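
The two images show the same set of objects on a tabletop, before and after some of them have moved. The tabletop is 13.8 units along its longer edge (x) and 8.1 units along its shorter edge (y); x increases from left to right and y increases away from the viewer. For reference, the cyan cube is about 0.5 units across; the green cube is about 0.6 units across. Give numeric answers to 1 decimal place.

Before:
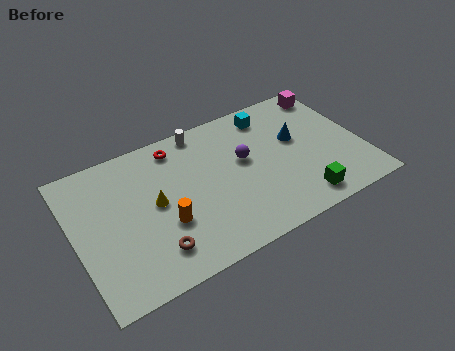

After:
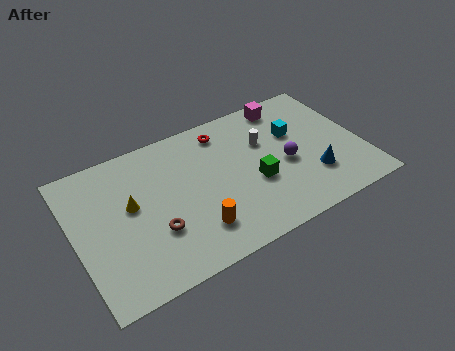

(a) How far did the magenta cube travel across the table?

2.2

The magenta cube was near (12.9, 7.0) before and (10.7, 7.1) after, so it travelled √(2.2² + 0.1²) ≈ 2.2 units.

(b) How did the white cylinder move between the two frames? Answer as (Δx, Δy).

(2.8, -2.0)

The white cylinder started near (6.5, 7.3) and ended near (9.3, 5.3).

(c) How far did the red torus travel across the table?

2.3

The red torus moved from about (5.2, 6.9) to (7.5, 6.8), a distance of √(2.3² + 0.1²) ≈ 2.3.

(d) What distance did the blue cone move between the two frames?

2.5

The blue cone moved from about (10.8, 4.8) to (11.2, 2.3), a distance of √(0.4² + 2.5²) ≈ 2.5.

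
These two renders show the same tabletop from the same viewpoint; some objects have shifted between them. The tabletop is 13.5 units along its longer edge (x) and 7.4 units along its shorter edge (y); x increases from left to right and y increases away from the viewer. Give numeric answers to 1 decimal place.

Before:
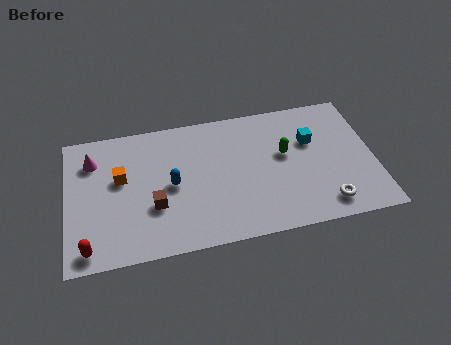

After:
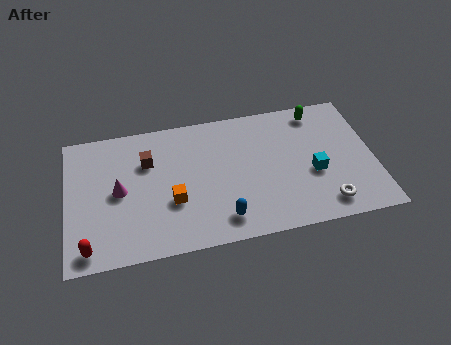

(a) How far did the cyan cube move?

1.8

The cyan cube was near (10.8, 4.8) before and (10.8, 3.0) after, so it travelled √(0.0² + 1.8²) ≈ 1.8 units.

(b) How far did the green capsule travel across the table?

2.6

The green capsule was near (9.6, 4.3) before and (11.2, 6.4) after, so it travelled √(1.6² + 2.1²) ≈ 2.6 units.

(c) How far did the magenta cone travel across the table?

2.2

The magenta cone was near (1.2, 5.6) before and (2.3, 3.7) after, so it travelled √(1.1² + 1.9²) ≈ 2.2 units.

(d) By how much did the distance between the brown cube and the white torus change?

+1.0

Before: roughly 7.5 units apart; after: 8.5. That's 1.0 units further apart.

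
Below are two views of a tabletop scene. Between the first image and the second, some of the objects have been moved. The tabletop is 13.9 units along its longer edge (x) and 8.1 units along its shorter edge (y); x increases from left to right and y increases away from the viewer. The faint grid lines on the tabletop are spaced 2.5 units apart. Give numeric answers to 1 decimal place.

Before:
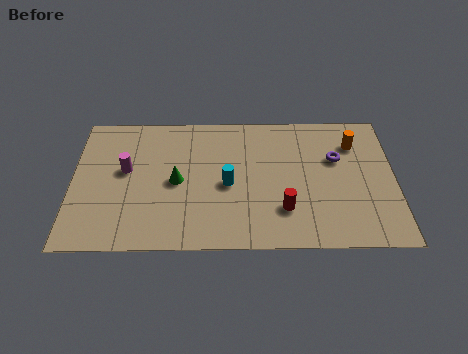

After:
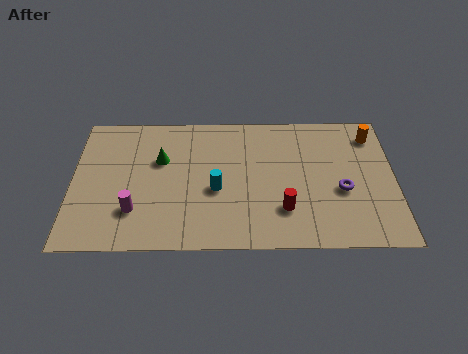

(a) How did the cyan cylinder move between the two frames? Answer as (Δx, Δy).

(-0.5, -0.3)

From the two frames, the cyan cylinder sits at roughly (6.7, 3.7) before and (6.2, 3.4) after.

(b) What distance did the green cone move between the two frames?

1.5

From (4.5, 3.9) to (3.8, 5.2), the green cone covered √(0.7² + 1.3²) ≈ 1.5 units.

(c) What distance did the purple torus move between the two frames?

1.9

The purple torus was near (11.4, 5.2) before and (11.6, 3.3) after, so it travelled √(0.2² + 1.9²) ≈ 1.9 units.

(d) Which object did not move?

the red cylinder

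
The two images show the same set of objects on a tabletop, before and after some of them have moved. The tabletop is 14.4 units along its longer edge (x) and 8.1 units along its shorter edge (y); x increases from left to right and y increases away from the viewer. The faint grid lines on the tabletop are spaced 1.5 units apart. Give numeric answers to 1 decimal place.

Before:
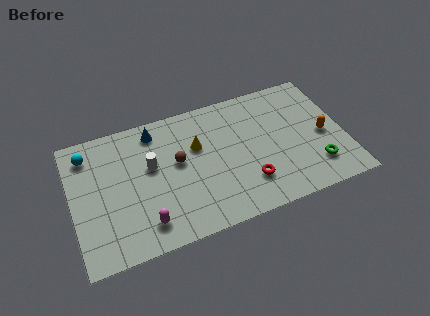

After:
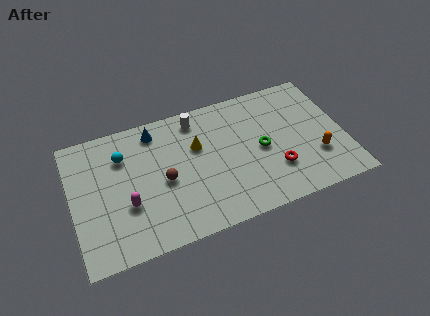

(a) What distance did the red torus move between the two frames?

1.5

The red torus was near (9.1, 2.1) before and (10.6, 2.4) after, so it travelled √(1.5² + 0.3²) ≈ 1.5 units.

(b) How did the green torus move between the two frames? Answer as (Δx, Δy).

(-2.7, 2.0)

The green torus started near (12.7, 1.9) and ended near (10.0, 3.9).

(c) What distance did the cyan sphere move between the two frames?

1.9

From (1.0, 6.6) to (2.8, 5.9), the cyan sphere covered √(1.8² + 0.7²) ≈ 1.9 units.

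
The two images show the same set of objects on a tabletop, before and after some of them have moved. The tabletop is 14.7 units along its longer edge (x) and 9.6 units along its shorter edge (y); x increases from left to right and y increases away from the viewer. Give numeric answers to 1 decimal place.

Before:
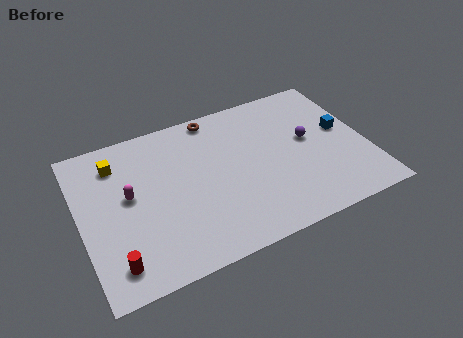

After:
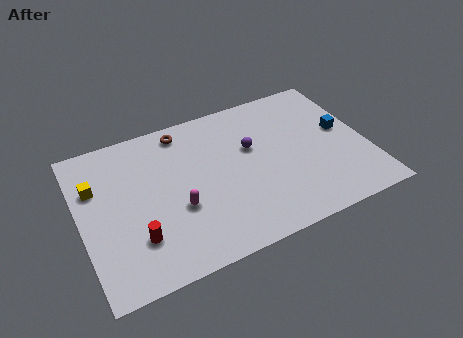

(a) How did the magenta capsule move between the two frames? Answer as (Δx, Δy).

(2.3, -1.7)

The magenta capsule was at about (2.5, 5.3) and moved to about (4.8, 3.6).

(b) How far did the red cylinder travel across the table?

1.6

The red cylinder was near (1.4, 1.6) before and (2.6, 2.6) after, so it travelled √(1.2² + 1.0²) ≈ 1.6 units.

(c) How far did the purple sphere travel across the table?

3.0

The purple sphere moved from about (11.8, 5.3) to (8.9, 5.9), a distance of √(2.9² + 0.6²) ≈ 3.0.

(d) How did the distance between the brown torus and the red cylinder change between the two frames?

-2.7

They were about 9.2 units apart before and 6.5 after — 2.7 units closer together.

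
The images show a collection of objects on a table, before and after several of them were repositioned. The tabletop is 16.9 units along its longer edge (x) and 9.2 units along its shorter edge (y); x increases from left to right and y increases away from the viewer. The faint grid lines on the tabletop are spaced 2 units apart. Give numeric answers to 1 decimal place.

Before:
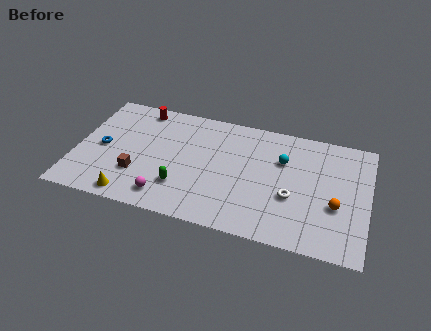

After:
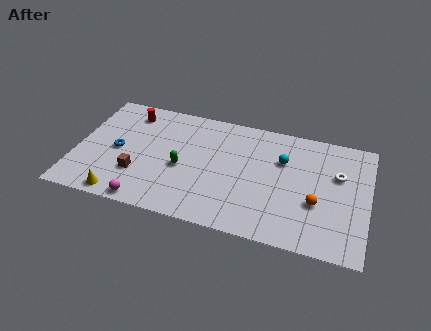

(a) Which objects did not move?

the brown cube and the cyan sphere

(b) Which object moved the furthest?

the white torus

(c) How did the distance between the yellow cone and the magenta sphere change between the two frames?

-0.6

They were about 2.1 units apart before and 1.5 after — 0.6 units closer together.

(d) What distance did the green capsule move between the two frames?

1.5

The green capsule moved from about (6.3, 2.5) to (6.2, 4.0), a distance of √(0.1² + 1.5²) ≈ 1.5.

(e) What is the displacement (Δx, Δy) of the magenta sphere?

(-1.1, -0.7)

From the two frames, the magenta sphere sits at roughly (5.5, 1.5) before and (4.4, 0.8) after.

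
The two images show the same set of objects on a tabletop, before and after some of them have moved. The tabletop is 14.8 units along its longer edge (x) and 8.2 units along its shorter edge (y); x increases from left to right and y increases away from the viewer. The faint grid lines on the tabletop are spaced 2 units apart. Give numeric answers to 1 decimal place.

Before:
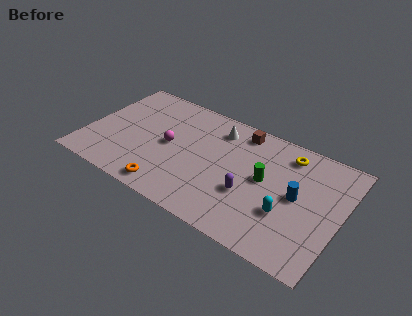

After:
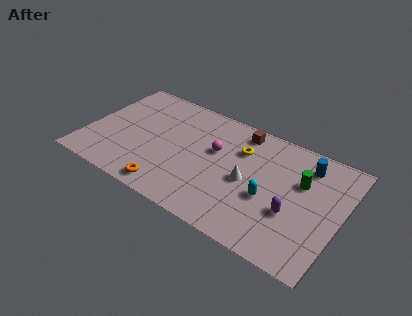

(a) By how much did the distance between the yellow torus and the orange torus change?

-2.5

Before: roughly 8.4 units apart; after: 5.9. That's 2.5 units closer together.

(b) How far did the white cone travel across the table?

3.6

From (7.3, 6.6) to (9.5, 3.8), the white cone covered √(2.2² + 2.8²) ≈ 3.6 units.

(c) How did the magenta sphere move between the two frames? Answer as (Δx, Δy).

(2.6, 0.9)

From the two frames, the magenta sphere sits at roughly (4.8, 4.1) before and (7.4, 5.0) after.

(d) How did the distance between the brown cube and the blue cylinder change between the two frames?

-0.8

Before: roughly 4.7 units apart; after: 3.9. That's 0.8 units closer together.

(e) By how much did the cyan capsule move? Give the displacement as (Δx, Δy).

(-1.1, 0.5)

The cyan capsule was at about (11.9, 2.8) and moved to about (10.8, 3.3).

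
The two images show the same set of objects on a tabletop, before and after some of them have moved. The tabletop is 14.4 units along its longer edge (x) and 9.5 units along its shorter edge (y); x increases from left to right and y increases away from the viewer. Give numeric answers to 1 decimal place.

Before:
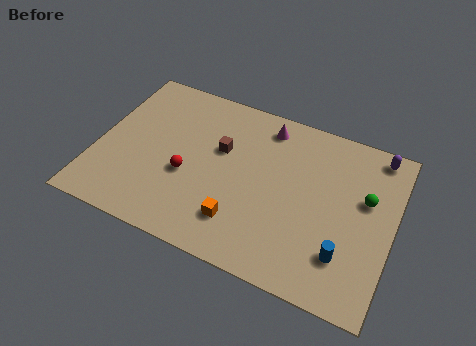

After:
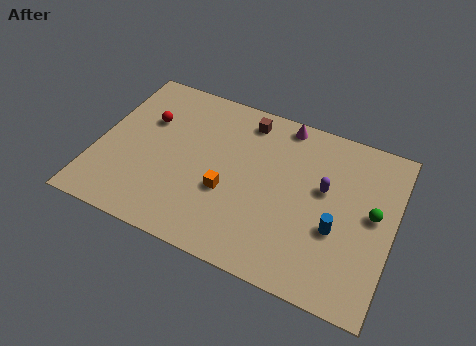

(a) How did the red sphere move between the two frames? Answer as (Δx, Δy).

(-2.3, 2.5)

From the two frames, the red sphere sits at roughly (4.5, 3.8) before and (2.2, 6.3) after.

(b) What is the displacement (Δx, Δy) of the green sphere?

(0.4, -0.7)

From the two frames, the green sphere sits at roughly (13.0, 5.8) before and (13.4, 5.1) after.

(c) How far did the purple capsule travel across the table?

3.7

From (13.3, 8.5) to (11.0, 5.6), the purple capsule covered √(2.3² + 2.9²) ≈ 3.7 units.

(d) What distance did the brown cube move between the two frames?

2.4

From (5.9, 5.9) to (6.9, 8.1), the brown cube covered √(1.0² + 2.2²) ≈ 2.4 units.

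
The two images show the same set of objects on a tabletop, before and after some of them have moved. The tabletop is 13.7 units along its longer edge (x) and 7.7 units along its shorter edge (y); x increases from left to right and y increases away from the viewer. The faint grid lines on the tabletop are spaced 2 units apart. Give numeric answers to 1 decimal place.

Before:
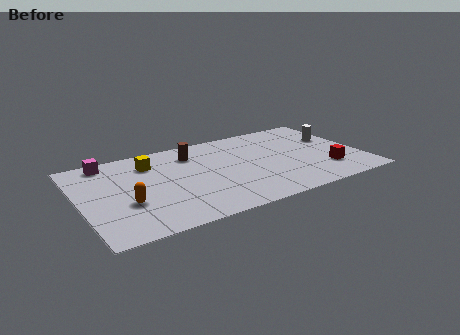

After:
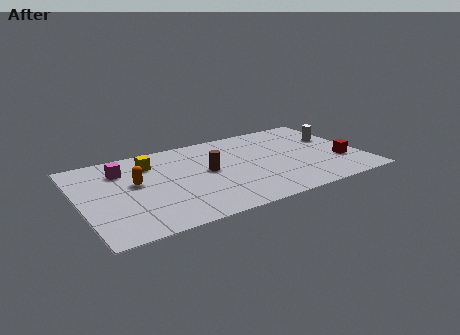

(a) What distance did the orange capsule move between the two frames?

1.7

From (2.1, 2.8) to (2.7, 4.4), the orange capsule covered √(0.6² + 1.6²) ≈ 1.7 units.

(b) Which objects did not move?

the white cylinder and the yellow cube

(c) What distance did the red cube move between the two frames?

0.9

From (11.8, 2.0) to (12.6, 2.5), the red cube covered √(0.8² + 0.5²) ≈ 0.9 units.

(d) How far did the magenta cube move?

1.2

From (1.6, 6.8) to (2.2, 5.8), the magenta cube covered √(0.6² + 1.0²) ≈ 1.2 units.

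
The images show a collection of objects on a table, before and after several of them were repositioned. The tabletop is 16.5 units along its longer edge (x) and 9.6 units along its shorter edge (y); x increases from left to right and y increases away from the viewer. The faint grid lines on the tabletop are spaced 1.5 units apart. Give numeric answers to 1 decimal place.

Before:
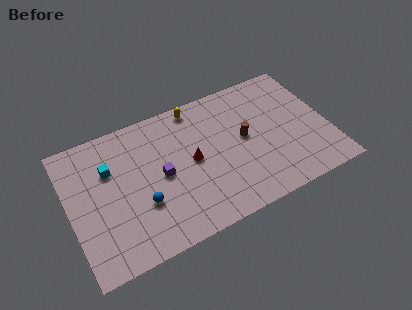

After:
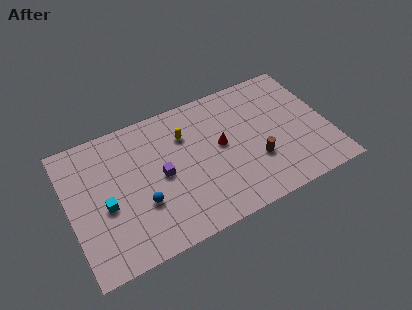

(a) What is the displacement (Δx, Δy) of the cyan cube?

(-0.5, -2.4)

The cyan cube was at about (2.7, 6.5) and moved to about (2.2, 4.1).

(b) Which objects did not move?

the purple cube and the blue sphere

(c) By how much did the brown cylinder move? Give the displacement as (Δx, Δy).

(0.5, -1.9)

The brown cylinder started near (11.2, 5.1) and ended near (11.7, 3.2).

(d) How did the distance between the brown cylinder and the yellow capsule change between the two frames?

+1.1

The distance was about 4.4 in the first image and 5.5 in the second, so they moved 1.1 units further apart.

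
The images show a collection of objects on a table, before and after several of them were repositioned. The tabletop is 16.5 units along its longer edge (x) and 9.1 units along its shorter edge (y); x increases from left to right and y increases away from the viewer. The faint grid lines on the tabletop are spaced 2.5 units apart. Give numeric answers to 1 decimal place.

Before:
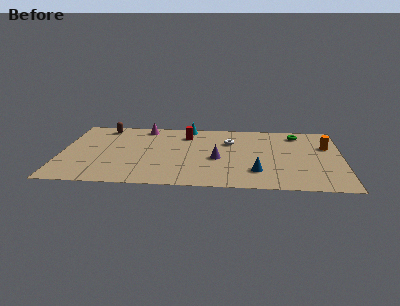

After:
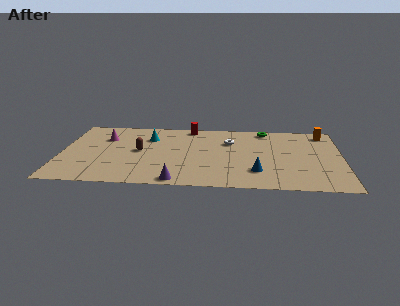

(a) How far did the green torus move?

2.0

The green torus moved from about (13.9, 7.6) to (12.0, 8.1), a distance of √(1.9² + 0.5²) ≈ 2.0.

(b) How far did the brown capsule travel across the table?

3.9

The brown capsule moved from about (2.4, 7.9) to (4.6, 4.7), a distance of √(2.2² + 3.2²) ≈ 3.9.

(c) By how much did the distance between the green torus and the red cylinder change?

-2.1

Before: roughly 6.6 units apart; after: 4.5. That's 2.1 units closer together.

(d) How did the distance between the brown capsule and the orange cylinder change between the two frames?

-2.0

Before: roughly 13.3 units apart; after: 11.3. That's 2.0 units closer together.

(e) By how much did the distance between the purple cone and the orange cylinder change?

+4.4

They were about 6.7 units apart before and 11.1 after — 4.4 units further apart.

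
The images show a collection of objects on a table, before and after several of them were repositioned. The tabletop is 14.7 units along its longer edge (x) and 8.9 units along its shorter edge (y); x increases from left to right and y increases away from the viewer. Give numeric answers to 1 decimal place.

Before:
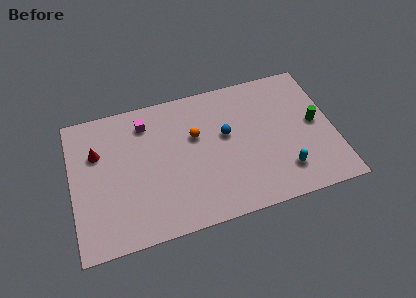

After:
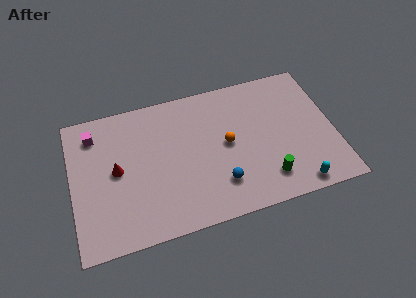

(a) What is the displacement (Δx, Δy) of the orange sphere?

(1.7, -1.0)

From the two frames, the orange sphere sits at roughly (7.0, 5.6) before and (8.7, 4.6) after.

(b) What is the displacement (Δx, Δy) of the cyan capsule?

(0.6, -1.1)

The cyan capsule was at about (11.7, 2.0) and moved to about (12.3, 0.9).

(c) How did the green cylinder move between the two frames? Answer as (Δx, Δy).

(-3.0, -2.8)

From the two frames, the green cylinder sits at roughly (13.7, 4.6) before and (10.7, 1.8) after.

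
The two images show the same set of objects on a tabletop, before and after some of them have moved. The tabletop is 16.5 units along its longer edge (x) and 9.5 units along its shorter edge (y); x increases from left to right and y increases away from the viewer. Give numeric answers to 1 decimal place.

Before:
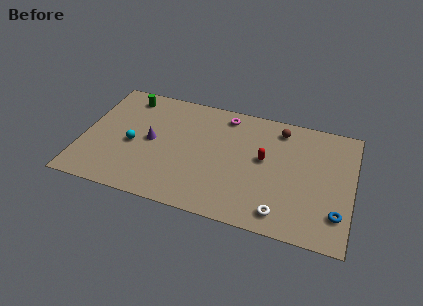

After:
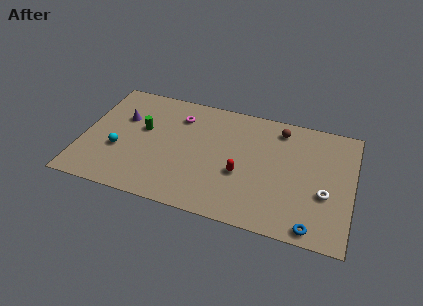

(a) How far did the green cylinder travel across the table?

2.8

The green cylinder moved from about (2.4, 8.1) to (3.6, 5.6), a distance of √(1.2² + 2.5²) ≈ 2.8.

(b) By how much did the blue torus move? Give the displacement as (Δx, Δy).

(-1.4, -1.4)

The blue torus was at about (15.7, 2.3) and moved to about (14.3, 0.9).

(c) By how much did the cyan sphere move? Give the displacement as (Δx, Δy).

(-0.8, -0.7)

The cyan sphere started near (3.1, 4.2) and ended near (2.3, 3.5).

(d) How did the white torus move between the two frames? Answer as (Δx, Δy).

(2.5, 2.2)

The white torus was at about (12.4, 1.4) and moved to about (14.9, 3.6).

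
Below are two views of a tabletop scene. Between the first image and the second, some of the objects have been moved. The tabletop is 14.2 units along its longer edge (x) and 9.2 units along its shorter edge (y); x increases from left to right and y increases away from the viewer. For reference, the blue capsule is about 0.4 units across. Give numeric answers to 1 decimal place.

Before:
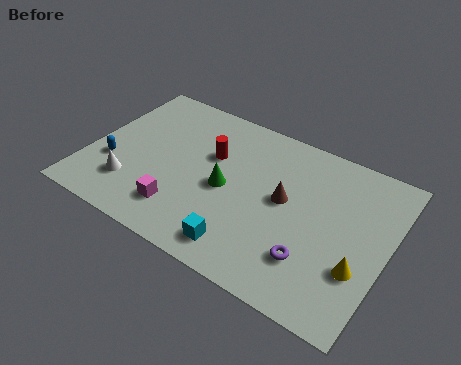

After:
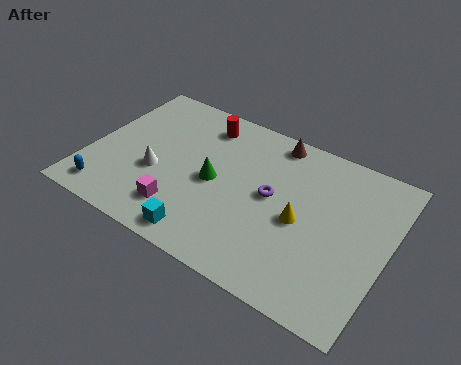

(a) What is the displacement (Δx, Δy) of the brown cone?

(-1.0, 3.2)

The brown cone was at about (9.3, 5.0) and moved to about (8.3, 8.2).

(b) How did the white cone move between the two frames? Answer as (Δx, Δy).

(1.0, 1.3)

The white cone was at about (2.3, 2.3) and moved to about (3.3, 3.6).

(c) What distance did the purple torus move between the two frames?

3.4

The purple torus moved from about (11.0, 2.4) to (8.7, 4.9), a distance of √(2.3² + 2.5²) ≈ 3.4.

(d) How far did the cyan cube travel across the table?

1.8

From (7.9, 1.4) to (6.1, 1.1), the cyan cube covered √(1.8² + 0.3²) ≈ 1.8 units.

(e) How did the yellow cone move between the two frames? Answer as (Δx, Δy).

(-2.9, 1.2)

From the two frames, the yellow cone sits at roughly (13.1, 3.0) before and (10.2, 4.2) after.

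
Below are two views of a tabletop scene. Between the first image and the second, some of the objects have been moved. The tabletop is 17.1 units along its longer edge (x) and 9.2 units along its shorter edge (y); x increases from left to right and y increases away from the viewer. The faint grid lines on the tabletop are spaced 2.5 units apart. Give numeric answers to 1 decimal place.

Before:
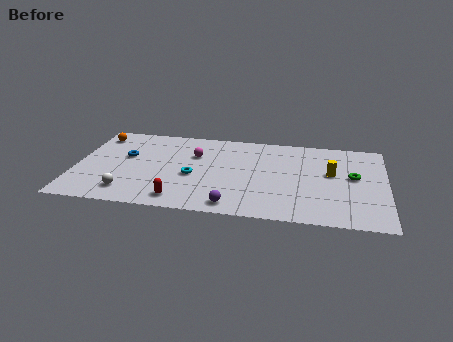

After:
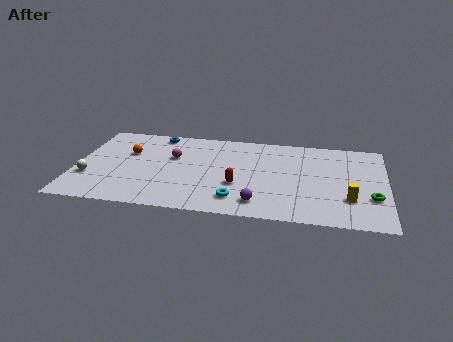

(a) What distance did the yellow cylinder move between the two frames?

2.8

The yellow cylinder was near (14.1, 5.3) before and (15.1, 2.7) after, so it travelled √(1.0² + 2.6²) ≈ 2.8 units.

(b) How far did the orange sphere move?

2.5

The orange sphere moved from about (1.0, 7.6) to (2.8, 5.9), a distance of √(1.8² + 1.7²) ≈ 2.5.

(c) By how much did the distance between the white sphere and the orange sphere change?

-2.7

They were about 6.2 units apart before and 3.5 after — 2.7 units closer together.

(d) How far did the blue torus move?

3.1

From (2.7, 5.5) to (4.3, 8.2), the blue torus covered √(1.6² + 2.7²) ≈ 3.1 units.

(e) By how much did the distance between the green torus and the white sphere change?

+2.7

They were about 12.8 units apart before and 15.5 after — 2.7 units further apart.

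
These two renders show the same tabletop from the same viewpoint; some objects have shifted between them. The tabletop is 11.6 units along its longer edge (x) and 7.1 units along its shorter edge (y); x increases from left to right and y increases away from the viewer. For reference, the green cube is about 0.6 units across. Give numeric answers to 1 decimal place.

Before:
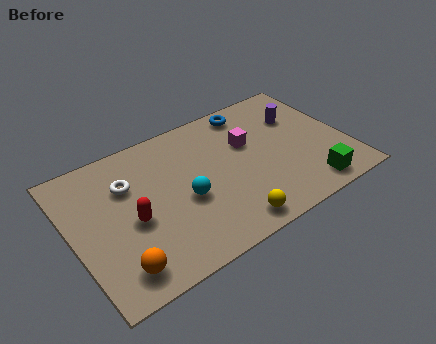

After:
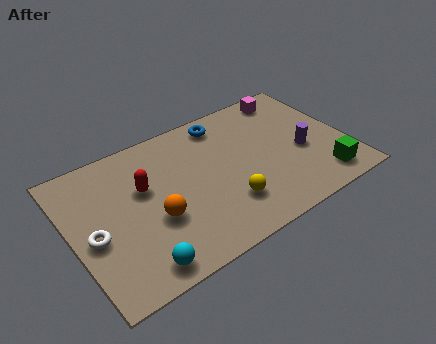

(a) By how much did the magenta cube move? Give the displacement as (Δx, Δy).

(2.2, 1.7)

From the two frames, the magenta cube sits at roughly (7.6, 4.5) before and (9.8, 6.2) after.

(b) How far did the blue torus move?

1.2

The blue torus moved from about (8.0, 6.2) to (6.8, 6.1), a distance of √(1.2² + 0.1²) ≈ 1.2.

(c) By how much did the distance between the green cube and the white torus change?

+1.5

The distance was about 8.1 in the first image and 9.6 in the second, so they moved 1.5 units further apart.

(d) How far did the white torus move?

2.5

The white torus was near (2.5, 4.9) before and (0.8, 3.1) after, so it travelled √(1.7² + 1.8²) ≈ 2.5 units.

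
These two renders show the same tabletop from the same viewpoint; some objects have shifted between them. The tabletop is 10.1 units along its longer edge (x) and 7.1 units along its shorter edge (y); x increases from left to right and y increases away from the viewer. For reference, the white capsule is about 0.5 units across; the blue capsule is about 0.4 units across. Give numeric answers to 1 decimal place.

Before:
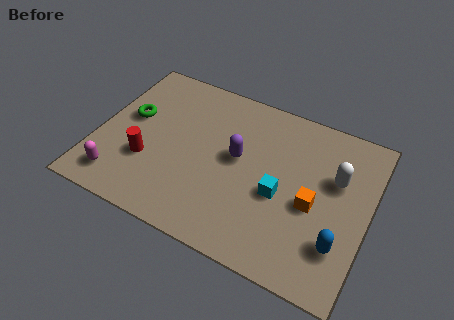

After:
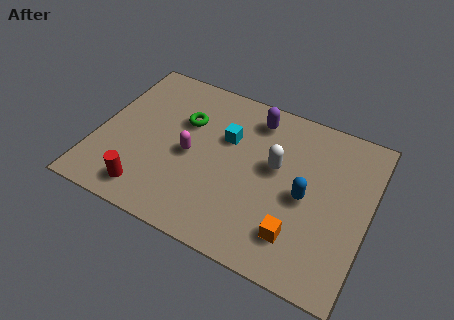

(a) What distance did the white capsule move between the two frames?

2.2

The white capsule was near (8.8, 4.5) before and (6.6, 4.1) after, so it travelled √(2.2² + 0.4²) ≈ 2.2 units.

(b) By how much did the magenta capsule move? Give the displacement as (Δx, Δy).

(2.4, 2.1)

The magenta capsule started near (1.1, 1.2) and ended near (3.5, 3.3).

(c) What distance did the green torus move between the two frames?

2.1

The green torus was near (1.1, 4.1) before and (3.1, 4.7) after, so it travelled √(2.0² + 0.6²) ≈ 2.1 units.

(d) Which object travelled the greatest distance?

the magenta capsule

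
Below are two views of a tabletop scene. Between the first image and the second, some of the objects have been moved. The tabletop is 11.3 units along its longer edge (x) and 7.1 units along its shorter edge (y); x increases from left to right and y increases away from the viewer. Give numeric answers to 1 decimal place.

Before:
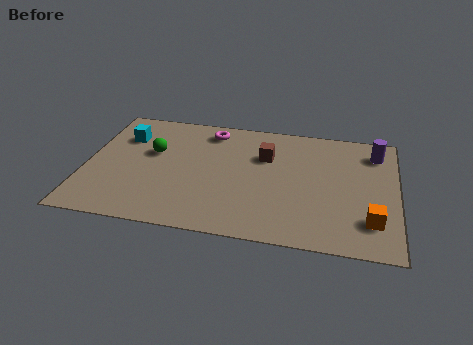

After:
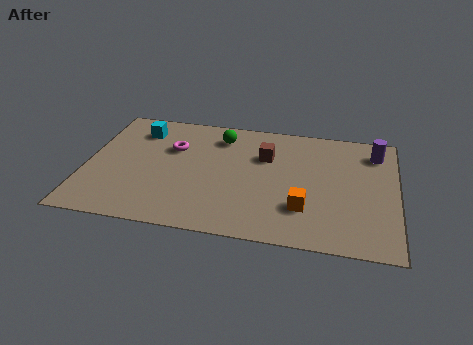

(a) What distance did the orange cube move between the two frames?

2.4

From (10.4, 1.7) to (8.0, 2.0), the orange cube covered √(2.4² + 0.3²) ≈ 2.4 units.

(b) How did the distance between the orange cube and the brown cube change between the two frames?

-1.8

The distance was about 5.0 in the first image and 3.2 in the second, so they moved 1.8 units closer together.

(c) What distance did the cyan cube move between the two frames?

0.7

From (1.3, 5.1) to (1.8, 5.6), the cyan cube covered √(0.5² + 0.5²) ≈ 0.7 units.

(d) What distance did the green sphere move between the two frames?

2.8

The green sphere moved from about (2.4, 4.3) to (4.8, 5.7), a distance of √(2.4² + 1.4²) ≈ 2.8.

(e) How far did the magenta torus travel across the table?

1.8

The magenta torus moved from about (4.4, 6.0) to (3.1, 4.7), a distance of √(1.3² + 1.3²) ≈ 1.8.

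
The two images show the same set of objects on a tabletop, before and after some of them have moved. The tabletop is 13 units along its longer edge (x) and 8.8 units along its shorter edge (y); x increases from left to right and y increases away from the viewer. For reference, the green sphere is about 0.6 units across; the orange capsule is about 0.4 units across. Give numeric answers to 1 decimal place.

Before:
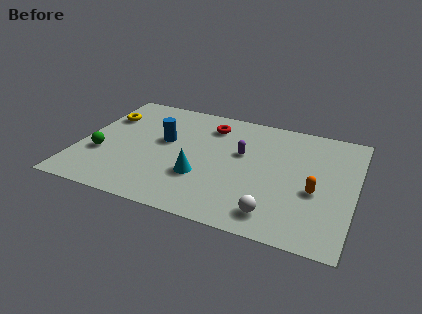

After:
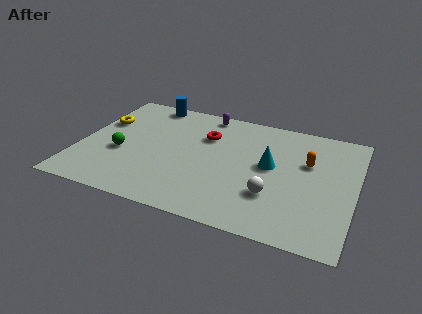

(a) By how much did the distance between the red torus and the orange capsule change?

-1.4

Before: roughly 6.3 units apart; after: 4.9. That's 1.4 units closer together.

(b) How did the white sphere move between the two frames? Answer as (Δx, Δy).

(-0.2, 1.3)

From the two frames, the white sphere sits at roughly (9.5, 1.4) before and (9.3, 2.7) after.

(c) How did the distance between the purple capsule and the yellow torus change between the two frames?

-1.5

The distance was about 6.8 in the first image and 5.3 in the second, so they moved 1.5 units closer together.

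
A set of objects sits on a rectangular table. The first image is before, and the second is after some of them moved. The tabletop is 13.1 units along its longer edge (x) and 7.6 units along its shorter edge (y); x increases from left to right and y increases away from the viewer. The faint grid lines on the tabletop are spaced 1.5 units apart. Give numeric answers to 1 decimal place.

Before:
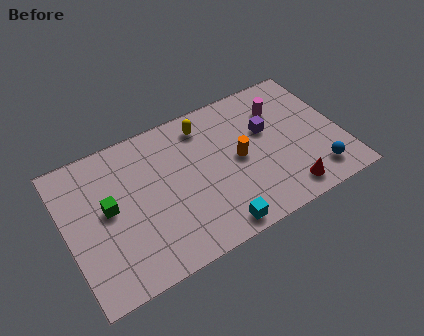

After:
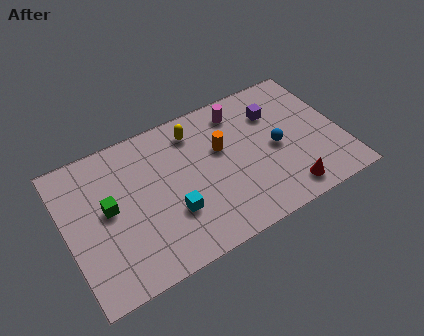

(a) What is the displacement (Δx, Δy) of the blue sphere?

(-1.6, 2.2)

The blue sphere started near (11.6, 1.4) and ended near (10.0, 3.6).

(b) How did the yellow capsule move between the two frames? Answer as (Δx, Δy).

(-0.5, -0.1)

The yellow capsule started near (6.9, 6.3) and ended near (6.4, 6.2).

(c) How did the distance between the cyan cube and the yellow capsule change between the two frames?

-1.5

The distance was about 5.5 in the first image and 4.0 in the second, so they moved 1.5 units closer together.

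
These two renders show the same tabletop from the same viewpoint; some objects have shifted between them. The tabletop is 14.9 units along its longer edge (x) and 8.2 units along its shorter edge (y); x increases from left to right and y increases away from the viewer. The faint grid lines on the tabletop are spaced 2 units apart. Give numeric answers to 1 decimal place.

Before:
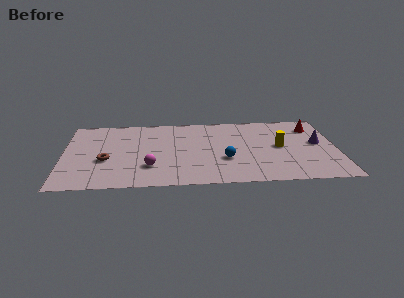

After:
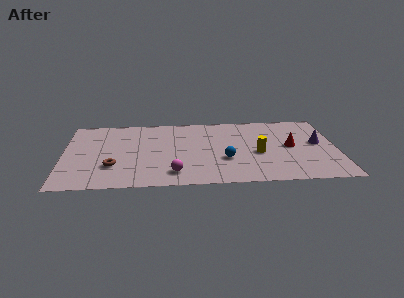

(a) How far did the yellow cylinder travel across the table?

1.4

From (11.8, 4.2) to (10.6, 3.5), the yellow cylinder covered √(1.2² + 0.7²) ≈ 1.4 units.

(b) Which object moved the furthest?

the red cone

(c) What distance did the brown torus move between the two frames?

0.8

The brown torus moved from about (2.3, 3.2) to (2.7, 2.5), a distance of √(0.4² + 0.7²) ≈ 0.8.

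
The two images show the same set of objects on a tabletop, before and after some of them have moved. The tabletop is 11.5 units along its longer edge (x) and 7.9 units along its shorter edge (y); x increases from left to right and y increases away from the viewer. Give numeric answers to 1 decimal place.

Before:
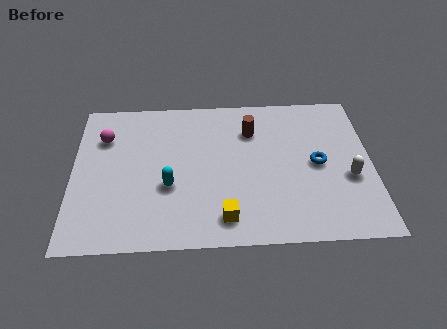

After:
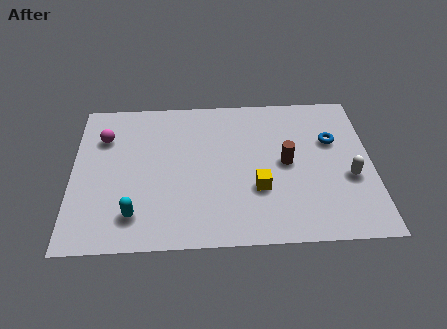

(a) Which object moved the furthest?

the brown cylinder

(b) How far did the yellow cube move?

1.9

The yellow cube moved from about (5.8, 1.3) to (7.1, 2.7), a distance of √(1.3² + 1.4²) ≈ 1.9.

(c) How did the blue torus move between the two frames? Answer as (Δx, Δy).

(0.6, 1.2)

From the two frames, the blue torus sits at roughly (9.4, 3.9) before and (10.0, 5.1) after.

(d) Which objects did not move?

the magenta sphere and the white capsule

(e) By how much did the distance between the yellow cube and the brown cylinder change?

-2.9

They were about 4.6 units apart before and 1.7 after — 2.9 units closer together.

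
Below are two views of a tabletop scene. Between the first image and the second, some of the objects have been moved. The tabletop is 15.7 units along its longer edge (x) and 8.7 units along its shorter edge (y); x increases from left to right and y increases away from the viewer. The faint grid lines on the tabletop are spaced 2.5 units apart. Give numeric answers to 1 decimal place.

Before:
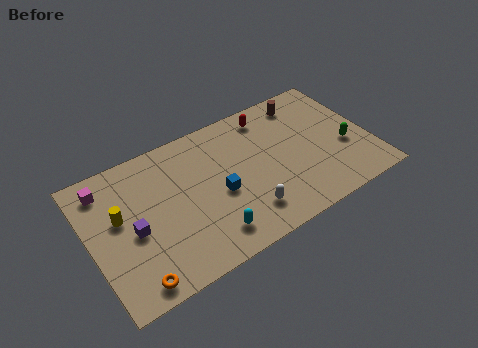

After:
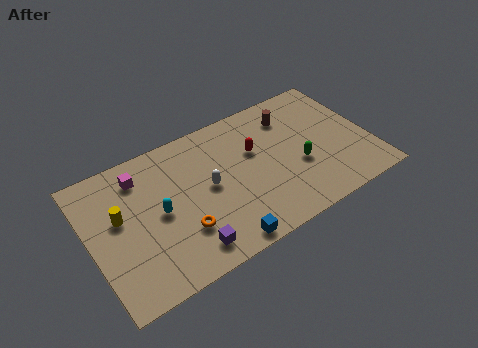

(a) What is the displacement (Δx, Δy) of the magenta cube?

(1.9, -0.2)

The magenta cube started near (1.2, 7.2) and ended near (3.1, 7.0).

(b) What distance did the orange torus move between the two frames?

3.3

The orange torus was near (1.9, 1.0) before and (4.8, 2.6) after, so it travelled √(2.9² + 1.6²) ≈ 3.3 units.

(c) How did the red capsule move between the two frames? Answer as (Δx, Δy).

(-1.1, -1.9)

The red capsule started near (10.5, 7.4) and ended near (9.4, 5.5).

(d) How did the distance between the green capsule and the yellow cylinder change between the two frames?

-2.7

They were about 12.7 units apart before and 10.0 after — 2.7 units closer together.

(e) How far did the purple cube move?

3.6

From (2.3, 3.9) to (4.9, 1.4), the purple cube covered √(2.6² + 2.5²) ≈ 3.6 units.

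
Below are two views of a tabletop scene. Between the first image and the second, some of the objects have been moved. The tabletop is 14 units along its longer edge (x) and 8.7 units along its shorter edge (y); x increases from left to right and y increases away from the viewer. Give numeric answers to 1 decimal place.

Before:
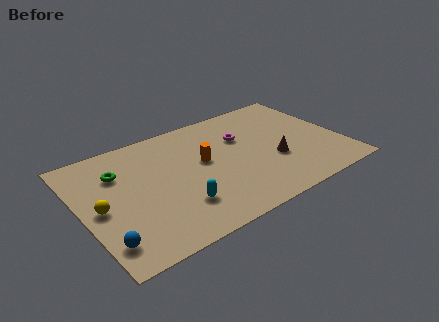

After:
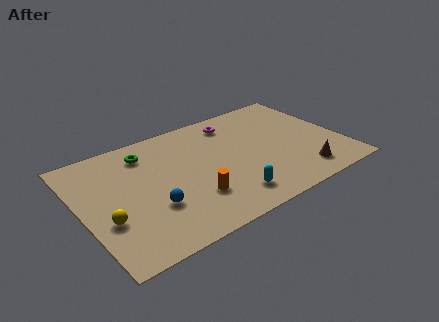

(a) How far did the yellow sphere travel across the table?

1.0

The yellow sphere was near (0.9, 4.1) before and (1.1, 3.1) after, so it travelled √(0.2² + 1.0²) ≈ 1.0 units.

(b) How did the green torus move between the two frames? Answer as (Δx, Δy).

(1.6, 0.8)

The green torus started near (2.2, 6.2) and ended near (3.8, 7.0).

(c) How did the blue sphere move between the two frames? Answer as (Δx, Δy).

(2.7, 1.2)

The blue sphere was at about (0.8, 1.7) and moved to about (3.5, 2.9).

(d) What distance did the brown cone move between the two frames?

2.1

The brown cone was near (10.2, 3.2) before and (11.4, 1.5) after, so it travelled √(1.2² + 1.7²) ≈ 2.1 units.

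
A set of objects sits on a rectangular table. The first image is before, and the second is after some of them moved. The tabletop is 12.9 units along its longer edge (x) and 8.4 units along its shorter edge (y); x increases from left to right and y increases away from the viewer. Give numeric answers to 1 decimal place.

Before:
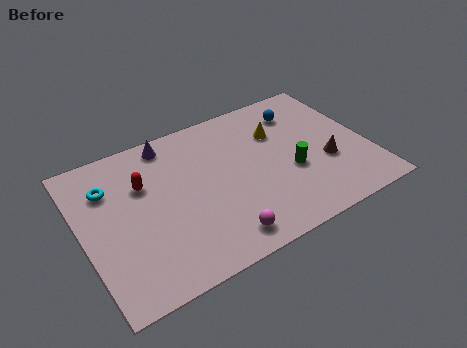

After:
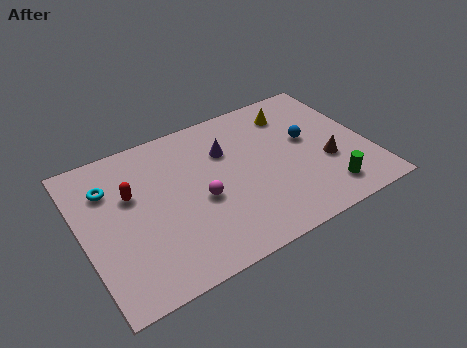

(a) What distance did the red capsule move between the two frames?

0.7

From (2.9, 5.6) to (2.3, 5.3), the red capsule covered √(0.6² + 0.3²) ≈ 0.7 units.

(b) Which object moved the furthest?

the purple cone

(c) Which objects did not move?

the brown cone and the cyan torus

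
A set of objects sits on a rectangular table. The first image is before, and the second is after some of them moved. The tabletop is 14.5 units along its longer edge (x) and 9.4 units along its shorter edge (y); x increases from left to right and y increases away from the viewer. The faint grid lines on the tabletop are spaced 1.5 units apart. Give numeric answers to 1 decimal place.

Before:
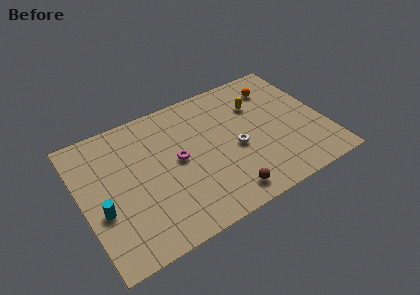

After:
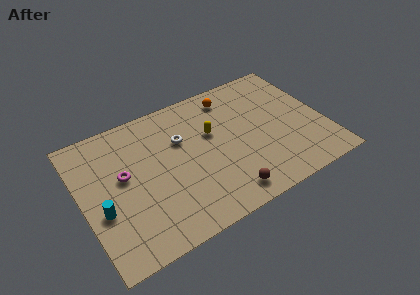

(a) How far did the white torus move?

3.7

From (9.1, 4.1) to (6.1, 6.2), the white torus covered √(3.0² + 2.1²) ≈ 3.7 units.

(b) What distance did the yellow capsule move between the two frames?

3.0

The yellow capsule moved from about (10.8, 6.6) to (7.9, 5.8), a distance of √(2.9² + 0.8²) ≈ 3.0.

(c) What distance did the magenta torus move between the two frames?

3.2

The magenta torus was near (5.7, 4.9) before and (2.5, 5.3) after, so it travelled √(3.2² + 0.4²) ≈ 3.2 units.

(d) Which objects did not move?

the brown sphere and the cyan cylinder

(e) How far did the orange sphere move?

2.7

The orange sphere moved from about (12.1, 7.4) to (9.4, 7.9), a distance of √(2.7² + 0.5²) ≈ 2.7.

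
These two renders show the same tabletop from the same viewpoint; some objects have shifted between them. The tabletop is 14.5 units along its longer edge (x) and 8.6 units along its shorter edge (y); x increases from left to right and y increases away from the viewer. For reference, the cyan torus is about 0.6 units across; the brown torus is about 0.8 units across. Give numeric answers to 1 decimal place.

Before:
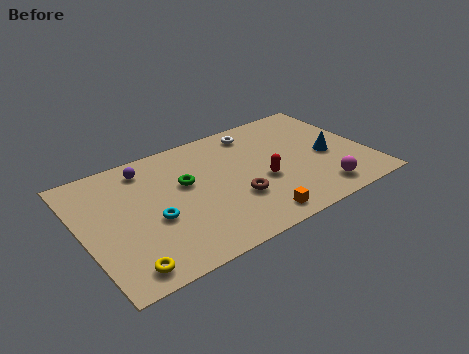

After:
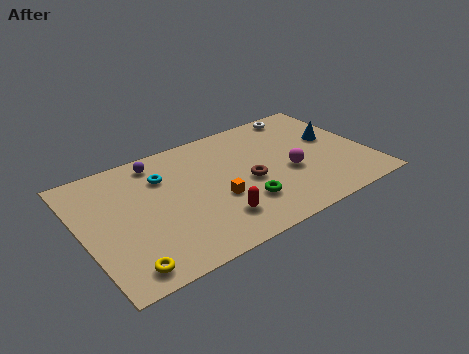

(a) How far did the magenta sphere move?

2.4

The magenta sphere was near (11.6, 1.4) before and (10.4, 3.5) after, so it travelled √(1.2² + 2.1²) ≈ 2.4 units.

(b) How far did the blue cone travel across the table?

1.3

The blue cone moved from about (12.5, 3.8) to (13.0, 5.0), a distance of √(0.5² + 1.2²) ≈ 1.3.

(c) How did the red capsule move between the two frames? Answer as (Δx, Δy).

(-2.7, -1.5)

From the two frames, the red capsule sits at roughly (9.0, 3.5) before and (6.3, 2.0) after.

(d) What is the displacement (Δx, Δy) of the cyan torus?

(0.9, 2.7)

The cyan torus was at about (3.4, 3.5) and moved to about (4.3, 6.2).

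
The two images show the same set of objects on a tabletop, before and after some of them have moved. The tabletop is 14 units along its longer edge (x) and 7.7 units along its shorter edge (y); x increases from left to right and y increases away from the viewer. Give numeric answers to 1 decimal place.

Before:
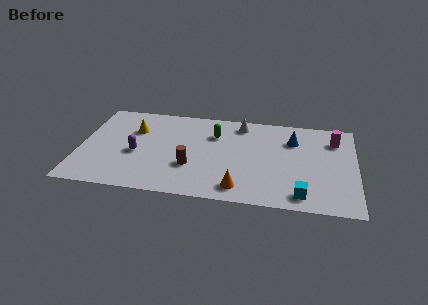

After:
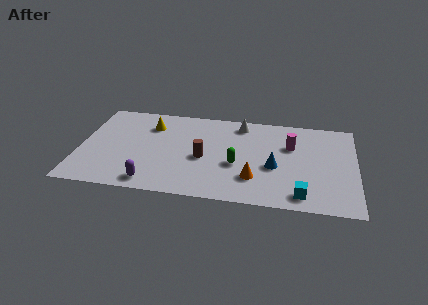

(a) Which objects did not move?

the cyan cube and the white cone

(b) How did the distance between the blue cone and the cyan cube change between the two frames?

-2.0

The distance was about 4.5 in the first image and 2.5 in the second, so they moved 2.0 units closer together.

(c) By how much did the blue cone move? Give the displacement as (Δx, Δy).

(-0.9, -2.4)

The blue cone was at about (10.8, 5.6) and moved to about (9.9, 3.2).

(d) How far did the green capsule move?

2.7

From (6.8, 5.5) to (8.0, 3.1), the green capsule covered √(1.2² + 2.4²) ≈ 2.7 units.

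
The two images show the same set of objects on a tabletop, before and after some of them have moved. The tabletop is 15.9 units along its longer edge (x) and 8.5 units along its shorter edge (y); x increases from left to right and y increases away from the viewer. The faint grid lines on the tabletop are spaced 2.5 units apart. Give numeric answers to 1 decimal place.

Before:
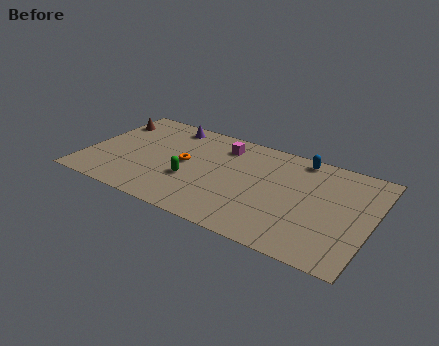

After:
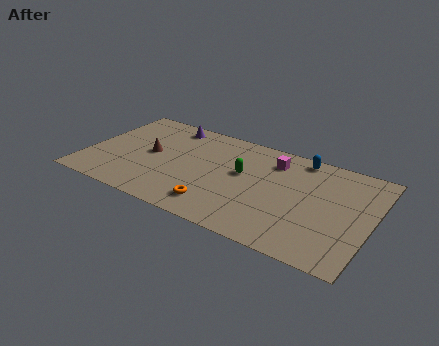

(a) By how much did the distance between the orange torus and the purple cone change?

+3.5

The distance was about 3.3 in the first image and 6.8 in the second, so they moved 3.5 units further apart.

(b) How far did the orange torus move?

3.6

The orange torus was near (5.5, 4.4) before and (7.7, 1.6) after, so it travelled √(2.2² + 2.8²) ≈ 3.6 units.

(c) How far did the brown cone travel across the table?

3.4

From (0.8, 6.5) to (3.5, 4.4), the brown cone covered √(2.7² + 2.1²) ≈ 3.4 units.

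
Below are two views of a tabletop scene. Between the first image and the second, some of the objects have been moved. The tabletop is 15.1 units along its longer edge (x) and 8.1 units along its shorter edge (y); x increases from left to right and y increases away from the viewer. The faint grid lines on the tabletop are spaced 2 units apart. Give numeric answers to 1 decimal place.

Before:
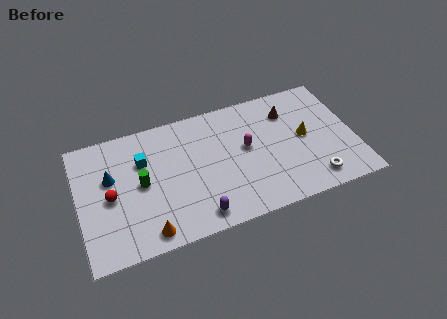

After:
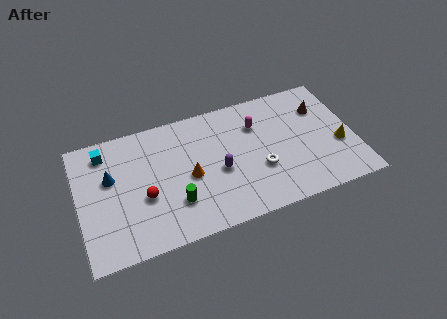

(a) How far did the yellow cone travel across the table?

2.1

The yellow cone moved from about (12.4, 4.2) to (14.2, 3.1), a distance of √(1.8² + 1.1²) ≈ 2.1.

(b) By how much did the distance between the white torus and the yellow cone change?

+1.5

Before: roughly 2.9 units apart; after: 4.4. That's 1.5 units further apart.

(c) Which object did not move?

the blue cone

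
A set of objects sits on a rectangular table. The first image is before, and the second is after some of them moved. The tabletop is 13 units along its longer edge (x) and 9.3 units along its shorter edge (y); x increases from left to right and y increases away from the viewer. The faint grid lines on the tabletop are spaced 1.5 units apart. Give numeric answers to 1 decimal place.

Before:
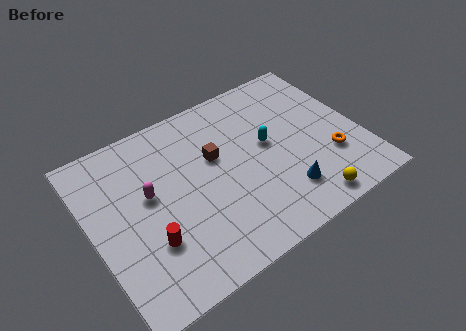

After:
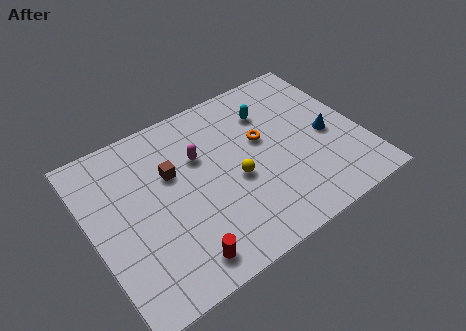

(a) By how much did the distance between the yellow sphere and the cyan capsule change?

-0.6

The distance was about 4.2 in the first image and 3.6 in the second, so they moved 0.6 units closer together.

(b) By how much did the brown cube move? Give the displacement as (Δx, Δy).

(-2.1, 0.2)

The brown cube was at about (6.1, 5.7) and moved to about (4.0, 5.9).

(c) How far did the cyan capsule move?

1.8

From (8.6, 5.1) to (9.0, 6.9), the cyan capsule covered √(0.4² + 1.8²) ≈ 1.8 units.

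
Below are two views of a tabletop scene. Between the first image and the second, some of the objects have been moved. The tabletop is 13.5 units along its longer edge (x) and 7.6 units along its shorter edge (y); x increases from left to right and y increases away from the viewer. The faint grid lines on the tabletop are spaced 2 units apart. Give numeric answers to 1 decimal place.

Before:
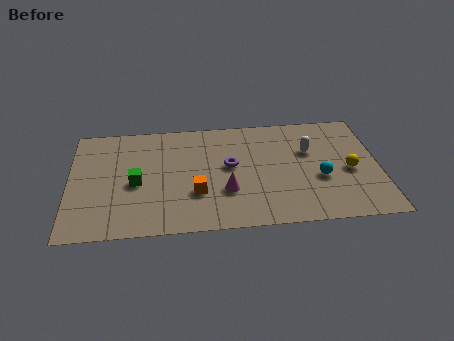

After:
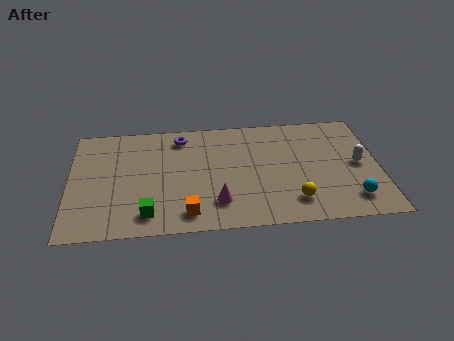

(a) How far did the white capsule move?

2.4

From (10.5, 4.9) to (12.6, 3.8), the white capsule covered √(2.1² + 1.1²) ≈ 2.4 units.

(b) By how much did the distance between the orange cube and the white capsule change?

+2.4

They were about 5.5 units apart before and 7.9 after — 2.4 units further apart.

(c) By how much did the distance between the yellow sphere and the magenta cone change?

-2.2

They were about 5.5 units apart before and 3.3 after — 2.2 units closer together.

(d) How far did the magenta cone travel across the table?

0.8

The magenta cone moved from about (6.8, 2.5) to (6.4, 1.8), a distance of √(0.4² + 0.7²) ≈ 0.8.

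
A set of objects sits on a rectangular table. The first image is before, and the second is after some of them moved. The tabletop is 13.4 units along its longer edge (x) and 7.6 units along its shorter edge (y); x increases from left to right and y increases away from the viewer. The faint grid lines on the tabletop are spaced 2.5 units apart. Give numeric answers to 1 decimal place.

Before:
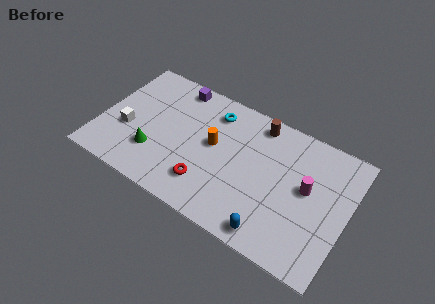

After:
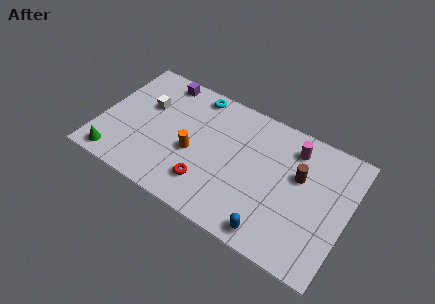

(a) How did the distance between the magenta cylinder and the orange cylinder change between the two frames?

+0.8

They were about 5.1 units apart before and 5.9 after — 0.8 units further apart.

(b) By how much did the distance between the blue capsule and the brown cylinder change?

-2.0

The distance was about 5.9 in the first image and 3.9 in the second, so they moved 2.0 units closer together.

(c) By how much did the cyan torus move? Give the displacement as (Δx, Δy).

(-1.1, 0.6)

From the two frames, the cyan torus sits at roughly (5.8, 6.1) before and (4.7, 6.7) after.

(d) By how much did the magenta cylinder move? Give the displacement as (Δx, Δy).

(-1.0, 1.9)

The magenta cylinder started near (11.2, 4.2) and ended near (10.2, 6.1).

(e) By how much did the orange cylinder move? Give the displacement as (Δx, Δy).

(-1.0, -1.0)

From the two frames, the orange cylinder sits at roughly (6.1, 4.2) before and (5.1, 3.2) after.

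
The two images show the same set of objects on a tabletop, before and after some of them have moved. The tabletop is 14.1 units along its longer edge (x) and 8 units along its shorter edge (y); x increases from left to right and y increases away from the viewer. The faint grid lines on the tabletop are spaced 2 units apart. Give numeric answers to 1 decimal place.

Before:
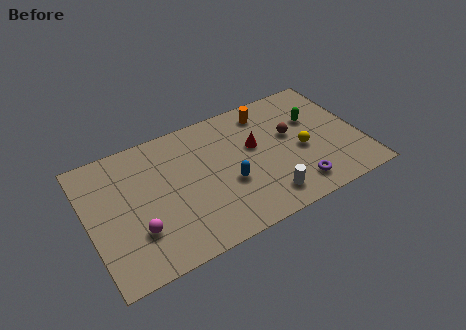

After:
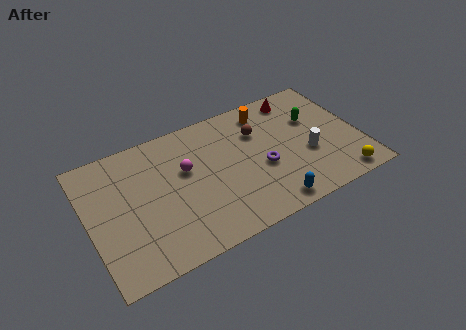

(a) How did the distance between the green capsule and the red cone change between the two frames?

-1.4

The distance was about 3.2 in the first image and 1.8 in the second, so they moved 1.4 units closer together.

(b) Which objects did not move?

the green capsule and the orange cylinder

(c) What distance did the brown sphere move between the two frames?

1.8

From (10.6, 4.7) to (9.0, 5.6), the brown sphere covered √(1.6² + 0.9²) ≈ 1.8 units.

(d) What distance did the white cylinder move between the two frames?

3.0

From (8.8, 1.4) to (11.3, 3.1), the white cylinder covered √(2.5² + 1.7²) ≈ 3.0 units.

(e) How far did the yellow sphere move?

3.1

The yellow sphere moved from about (11.0, 3.5) to (12.7, 0.9), a distance of √(1.7² + 2.6²) ≈ 3.1.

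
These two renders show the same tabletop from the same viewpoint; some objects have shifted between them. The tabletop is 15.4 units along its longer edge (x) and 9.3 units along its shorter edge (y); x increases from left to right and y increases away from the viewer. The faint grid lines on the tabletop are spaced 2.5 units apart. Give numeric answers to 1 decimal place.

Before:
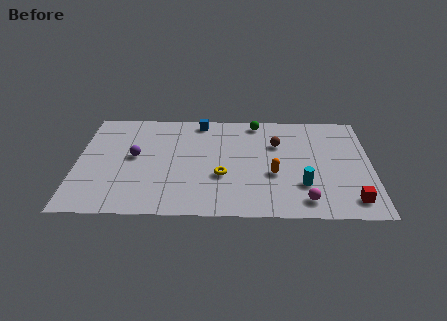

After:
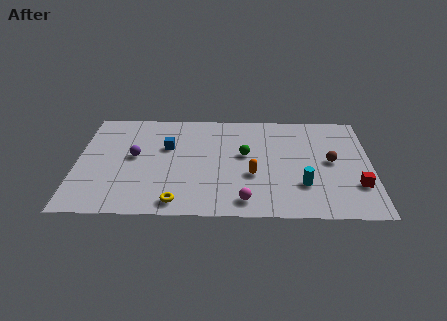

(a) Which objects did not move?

the cyan cylinder and the purple sphere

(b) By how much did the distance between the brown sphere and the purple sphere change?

+2.7

The distance was about 7.6 in the first image and 10.3 in the second, so they moved 2.7 units further apart.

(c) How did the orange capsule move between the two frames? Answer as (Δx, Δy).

(-1.1, -0.1)

The orange capsule started near (10.3, 3.6) and ended near (9.2, 3.5).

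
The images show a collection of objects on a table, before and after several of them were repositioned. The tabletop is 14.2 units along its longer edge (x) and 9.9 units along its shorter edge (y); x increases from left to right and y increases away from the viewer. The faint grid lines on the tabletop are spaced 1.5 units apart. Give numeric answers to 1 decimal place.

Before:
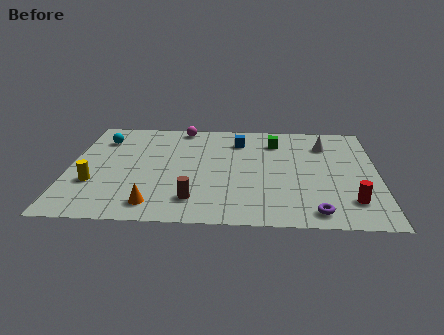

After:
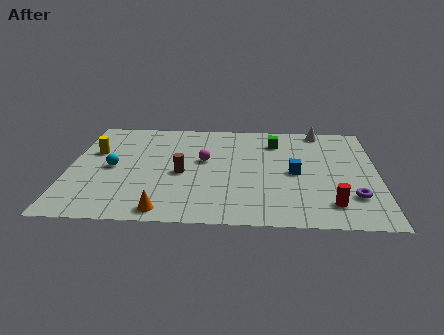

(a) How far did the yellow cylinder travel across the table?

3.0

From (1.2, 3.3) to (1.1, 6.3), the yellow cylinder covered √(0.1² + 3.0²) ≈ 3.0 units.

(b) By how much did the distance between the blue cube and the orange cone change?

-0.3

The distance was about 7.3 in the first image and 7.0 in the second, so they moved 0.3 units closer together.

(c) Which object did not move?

the green cube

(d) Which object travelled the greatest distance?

the blue cube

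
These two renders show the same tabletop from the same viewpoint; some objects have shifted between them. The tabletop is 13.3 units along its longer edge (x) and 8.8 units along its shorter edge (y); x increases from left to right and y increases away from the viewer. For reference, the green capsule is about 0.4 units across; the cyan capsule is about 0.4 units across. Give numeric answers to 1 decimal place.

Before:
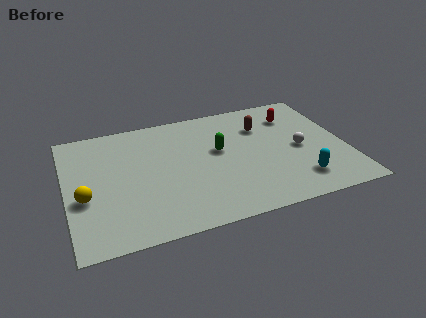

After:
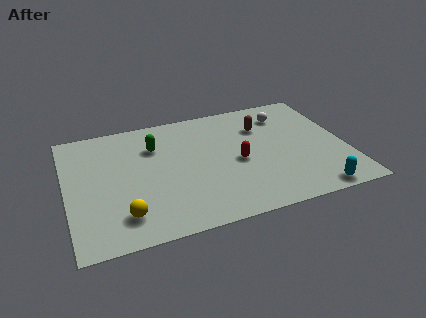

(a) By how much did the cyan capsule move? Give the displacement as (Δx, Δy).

(0.6, -1.0)

The cyan capsule started near (10.8, 1.8) and ended near (11.4, 0.8).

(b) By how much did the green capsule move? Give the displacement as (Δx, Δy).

(-3.0, 1.2)

The green capsule was at about (7.3, 5.1) and moved to about (4.3, 6.3).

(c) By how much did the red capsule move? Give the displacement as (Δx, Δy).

(-3.0, -2.7)

The red capsule started near (11.1, 6.7) and ended near (8.1, 4.0).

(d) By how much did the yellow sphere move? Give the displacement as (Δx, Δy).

(1.7, -1.7)

From the two frames, the yellow sphere sits at roughly (0.8, 3.5) before and (2.5, 1.8) after.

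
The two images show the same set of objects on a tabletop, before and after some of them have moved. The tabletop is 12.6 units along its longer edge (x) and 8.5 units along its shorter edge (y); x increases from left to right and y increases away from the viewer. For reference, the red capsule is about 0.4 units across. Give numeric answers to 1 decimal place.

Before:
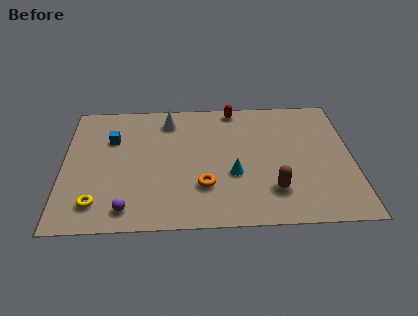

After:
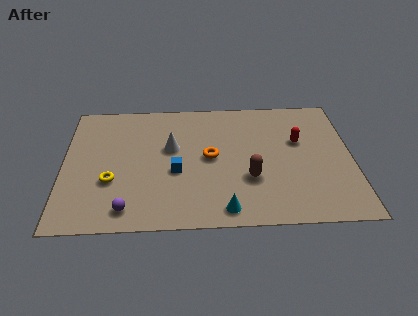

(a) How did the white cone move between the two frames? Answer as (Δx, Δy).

(0.1, -1.9)

The white cone was at about (4.6, 7.0) and moved to about (4.7, 5.1).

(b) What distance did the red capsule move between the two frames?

3.7

From (7.5, 7.7) to (10.3, 5.3), the red capsule covered √(2.8² + 2.4²) ≈ 3.7 units.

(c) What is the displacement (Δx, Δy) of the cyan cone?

(-0.4, -2.2)

The cyan cone was at about (7.4, 3.2) and moved to about (7.0, 1.0).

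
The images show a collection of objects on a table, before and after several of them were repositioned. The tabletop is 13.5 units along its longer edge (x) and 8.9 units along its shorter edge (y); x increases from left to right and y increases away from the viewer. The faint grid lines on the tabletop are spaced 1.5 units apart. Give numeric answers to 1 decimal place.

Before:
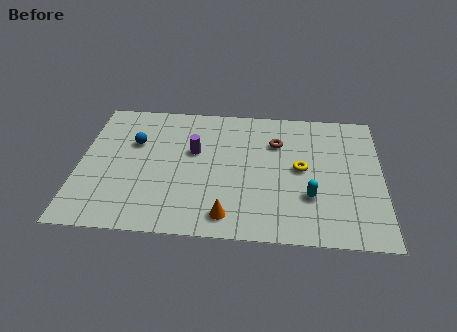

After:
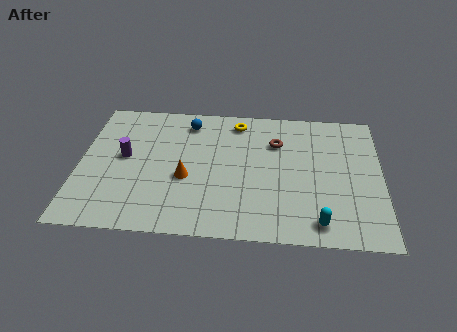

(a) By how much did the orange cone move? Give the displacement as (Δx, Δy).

(-1.9, 2.3)

The orange cone was at about (6.7, 1.3) and moved to about (4.8, 3.6).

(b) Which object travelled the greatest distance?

the yellow torus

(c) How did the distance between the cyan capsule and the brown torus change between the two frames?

+1.6

They were about 3.8 units apart before and 5.4 after — 1.6 units further apart.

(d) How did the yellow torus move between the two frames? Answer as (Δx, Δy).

(-2.9, 3.0)

The yellow torus started near (9.9, 4.6) and ended near (7.0, 7.6).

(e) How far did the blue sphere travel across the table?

2.9

The blue sphere moved from about (2.4, 5.8) to (4.8, 7.4), a distance of √(2.4² + 1.6²) ≈ 2.9.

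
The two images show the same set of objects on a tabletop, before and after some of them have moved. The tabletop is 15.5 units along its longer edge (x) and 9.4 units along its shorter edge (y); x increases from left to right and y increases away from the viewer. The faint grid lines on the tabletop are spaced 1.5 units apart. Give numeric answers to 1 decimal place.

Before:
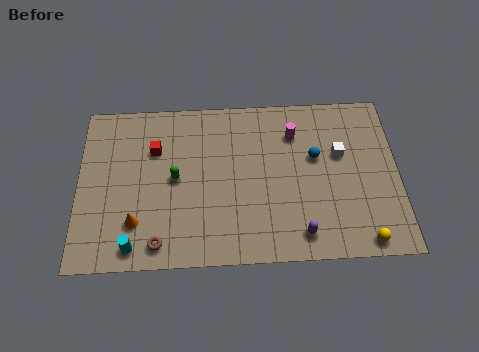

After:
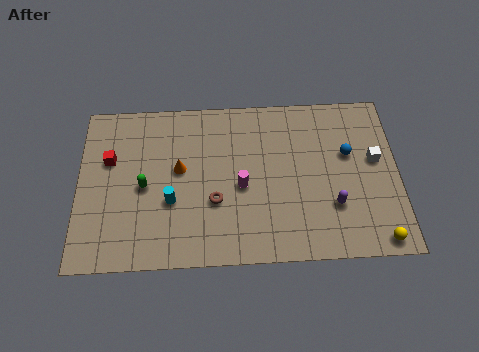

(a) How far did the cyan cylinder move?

3.0

The cyan cylinder was near (2.7, 1.1) before and (4.5, 3.5) after, so it travelled √(1.8² + 2.4²) ≈ 3.0 units.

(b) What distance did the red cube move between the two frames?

2.3

From (3.7, 6.5) to (1.5, 6.0), the red cube covered √(2.2² + 0.5²) ≈ 2.3 units.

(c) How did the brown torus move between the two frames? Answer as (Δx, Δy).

(2.7, 2.2)

From the two frames, the brown torus sits at roughly (3.9, 1.2) before and (6.6, 3.4) after.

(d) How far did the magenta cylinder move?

3.9

From (10.5, 7.1) to (7.9, 4.2), the magenta cylinder covered √(2.6² + 2.9²) ≈ 3.9 units.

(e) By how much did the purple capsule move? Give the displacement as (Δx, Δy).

(1.6, 1.5)

The purple capsule started near (10.7, 1.4) and ended near (12.3, 2.9).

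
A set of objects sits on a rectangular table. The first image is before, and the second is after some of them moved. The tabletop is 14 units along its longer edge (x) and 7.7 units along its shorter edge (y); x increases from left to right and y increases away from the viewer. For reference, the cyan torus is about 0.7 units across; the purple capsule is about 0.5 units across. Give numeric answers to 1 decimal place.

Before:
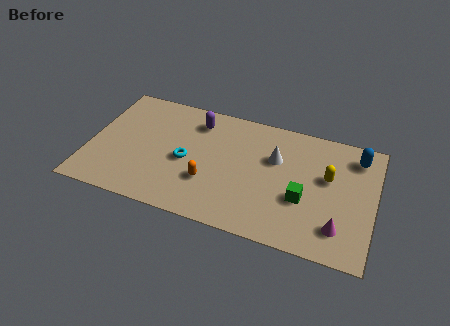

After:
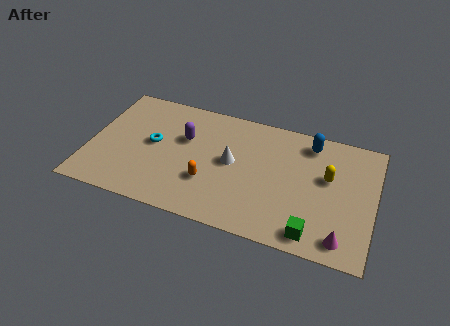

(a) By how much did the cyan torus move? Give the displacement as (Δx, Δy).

(-1.7, 0.6)

The cyan torus was at about (4.8, 3.5) and moved to about (3.1, 4.1).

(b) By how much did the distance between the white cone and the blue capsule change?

+0.3

The distance was about 4.1 in the first image and 4.4 in the second, so they moved 0.3 units further apart.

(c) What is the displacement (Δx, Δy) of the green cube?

(0.6, -1.9)

The green cube started near (10.6, 2.9) and ended near (11.2, 1.0).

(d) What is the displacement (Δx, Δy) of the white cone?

(-2.1, -0.9)

From the two frames, the white cone sits at roughly (9.1, 5.0) before and (7.0, 4.1) after.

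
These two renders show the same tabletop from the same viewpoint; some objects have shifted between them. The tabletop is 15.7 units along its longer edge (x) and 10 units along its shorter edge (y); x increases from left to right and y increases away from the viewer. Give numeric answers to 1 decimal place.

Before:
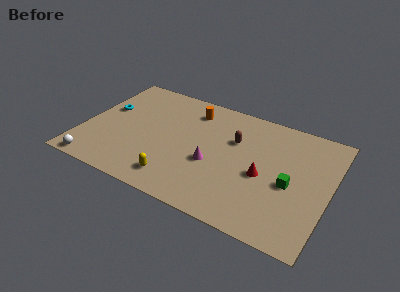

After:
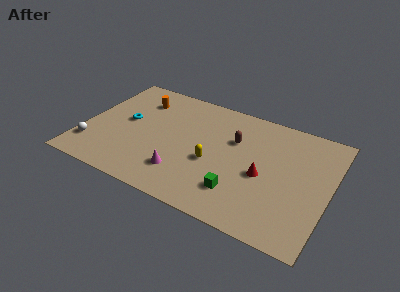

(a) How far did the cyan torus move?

1.5

From (1.2, 6.0) to (2.6, 5.4), the cyan torus covered √(1.4² + 0.6²) ≈ 1.5 units.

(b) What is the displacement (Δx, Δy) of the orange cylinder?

(-3.4, -0.4)

The orange cylinder was at about (6.5, 8.1) and moved to about (3.1, 7.7).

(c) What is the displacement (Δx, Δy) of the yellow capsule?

(2.0, 2.4)

From the two frames, the yellow capsule sits at roughly (6.4, 1.7) before and (8.4, 4.1) after.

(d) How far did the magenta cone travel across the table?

2.3

The magenta cone was near (8.4, 4.0) before and (6.7, 2.4) after, so it travelled √(1.7² + 1.6²) ≈ 2.3 units.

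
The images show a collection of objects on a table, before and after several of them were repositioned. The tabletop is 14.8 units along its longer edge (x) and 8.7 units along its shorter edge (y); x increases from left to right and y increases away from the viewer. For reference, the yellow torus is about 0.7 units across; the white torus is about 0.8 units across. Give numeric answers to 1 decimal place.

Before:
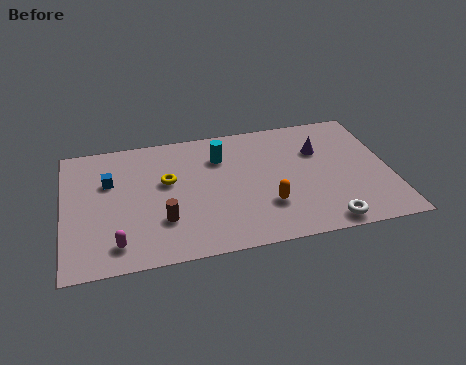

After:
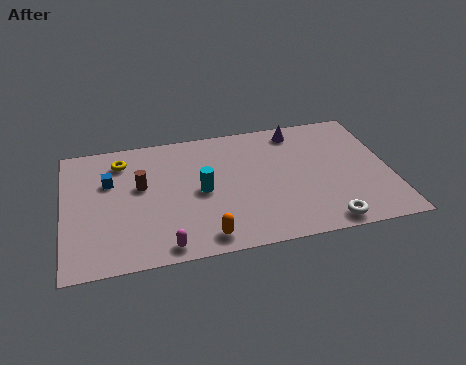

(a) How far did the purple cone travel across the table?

1.8

From (11.7, 5.9) to (10.8, 7.5), the purple cone covered √(0.9² + 1.6²) ≈ 1.8 units.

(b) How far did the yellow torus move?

2.7

From (4.7, 5.2) to (2.7, 7.0), the yellow torus covered √(2.0² + 1.8²) ≈ 2.7 units.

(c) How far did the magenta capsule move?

2.2

From (2.3, 1.5) to (4.4, 0.9), the magenta capsule covered √(2.1² + 0.6²) ≈ 2.2 units.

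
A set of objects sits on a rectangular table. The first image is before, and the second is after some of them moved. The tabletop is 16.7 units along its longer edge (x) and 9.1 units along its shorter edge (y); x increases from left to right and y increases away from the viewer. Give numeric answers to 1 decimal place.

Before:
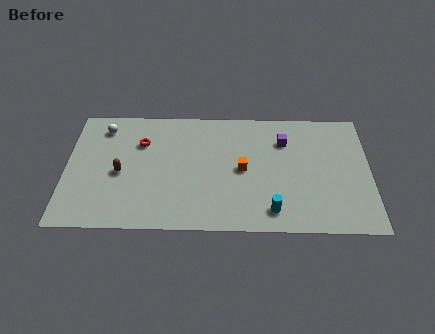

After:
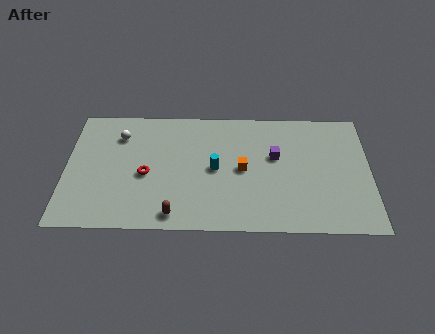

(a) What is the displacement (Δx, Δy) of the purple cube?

(-0.5, -1.2)

The purple cube was at about (12.0, 6.7) and moved to about (11.5, 5.5).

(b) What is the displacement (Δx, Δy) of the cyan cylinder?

(-3.1, 3.0)

The cyan cylinder was at about (11.3, 1.5) and moved to about (8.2, 4.5).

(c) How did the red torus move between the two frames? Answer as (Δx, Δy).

(0.3, -2.4)

From the two frames, the red torus sits at roughly (4.1, 6.4) before and (4.4, 4.0) after.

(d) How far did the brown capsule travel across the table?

4.2

The brown capsule moved from about (3.0, 4.1) to (6.0, 1.1), a distance of √(3.0² + 3.0²) ≈ 4.2.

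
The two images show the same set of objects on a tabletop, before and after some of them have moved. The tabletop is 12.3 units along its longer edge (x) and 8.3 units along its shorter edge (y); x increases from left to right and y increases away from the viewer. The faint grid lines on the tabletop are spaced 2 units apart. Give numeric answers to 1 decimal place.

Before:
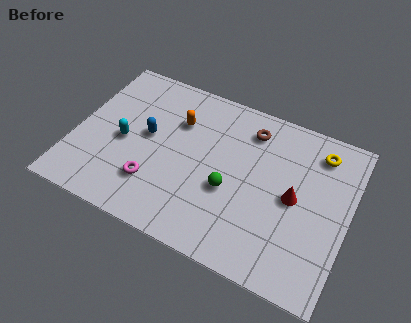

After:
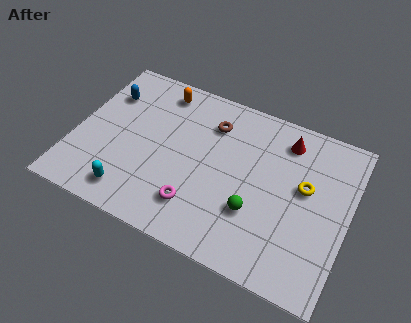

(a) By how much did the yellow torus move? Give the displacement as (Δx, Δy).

(-0.4, -2.0)

The yellow torus was at about (10.7, 6.8) and moved to about (10.3, 4.8).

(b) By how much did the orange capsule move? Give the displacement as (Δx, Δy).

(-1.0, 1.3)

From the two frames, the orange capsule sits at roughly (4.4, 5.8) before and (3.4, 7.1) after.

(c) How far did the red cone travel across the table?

2.8

The red cone moved from about (9.9, 4.1) to (9.2, 6.8), a distance of √(0.7² + 2.7²) ≈ 2.8.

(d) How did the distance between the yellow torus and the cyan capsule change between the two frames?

-0.8

Before: roughly 9.0 units apart; after: 8.2. That's 0.8 units closer together.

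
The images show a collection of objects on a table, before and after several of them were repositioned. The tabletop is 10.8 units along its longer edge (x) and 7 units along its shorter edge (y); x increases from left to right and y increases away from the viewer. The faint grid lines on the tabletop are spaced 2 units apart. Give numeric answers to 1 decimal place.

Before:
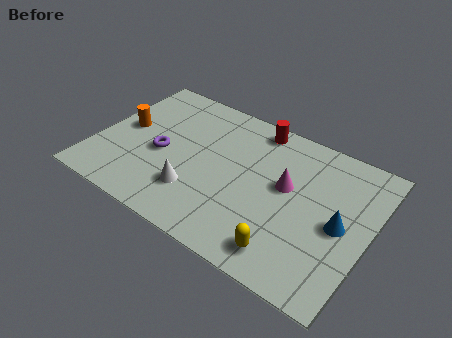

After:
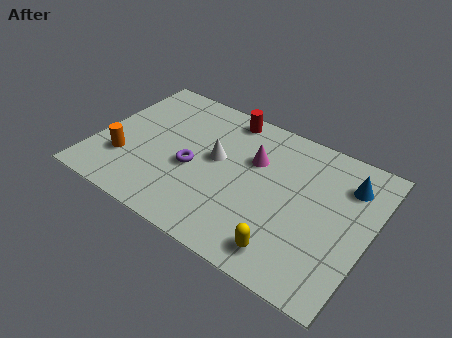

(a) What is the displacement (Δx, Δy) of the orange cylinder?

(0.3, -1.6)

The orange cylinder was at about (1.0, 3.7) and moved to about (1.3, 2.1).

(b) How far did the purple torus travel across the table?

1.3

The purple torus was near (2.6, 3.1) before and (3.9, 3.0) after, so it travelled √(1.3² + 0.1²) ≈ 1.3 units.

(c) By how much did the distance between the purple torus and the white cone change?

-0.8

The distance was about 2.0 in the first image and 1.2 in the second, so they moved 0.8 units closer together.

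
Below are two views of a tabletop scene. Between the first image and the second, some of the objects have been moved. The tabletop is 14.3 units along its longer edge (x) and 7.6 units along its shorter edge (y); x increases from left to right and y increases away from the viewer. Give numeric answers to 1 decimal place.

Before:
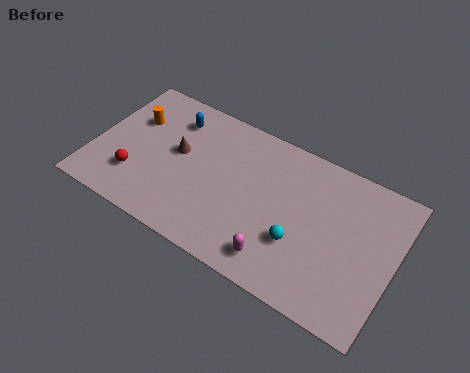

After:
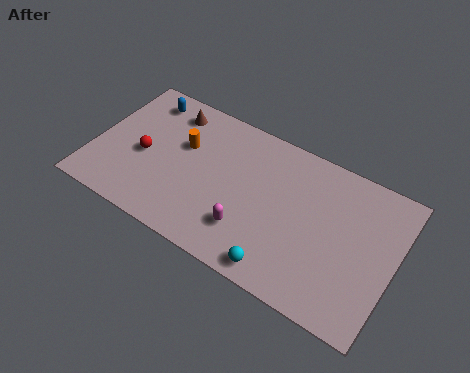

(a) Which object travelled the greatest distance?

the orange cylinder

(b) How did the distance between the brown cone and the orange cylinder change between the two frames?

-0.7

The distance was about 2.4 in the first image and 1.7 in the second, so they moved 0.7 units closer together.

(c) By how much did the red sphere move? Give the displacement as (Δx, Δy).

(0.2, 1.3)

From the two frames, the red sphere sits at roughly (2.2, 2.1) before and (2.4, 3.4) after.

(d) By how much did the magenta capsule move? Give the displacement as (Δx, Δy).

(-1.5, 0.7)

From the two frames, the magenta capsule sits at roughly (9.2, 1.3) before and (7.7, 2.0) after.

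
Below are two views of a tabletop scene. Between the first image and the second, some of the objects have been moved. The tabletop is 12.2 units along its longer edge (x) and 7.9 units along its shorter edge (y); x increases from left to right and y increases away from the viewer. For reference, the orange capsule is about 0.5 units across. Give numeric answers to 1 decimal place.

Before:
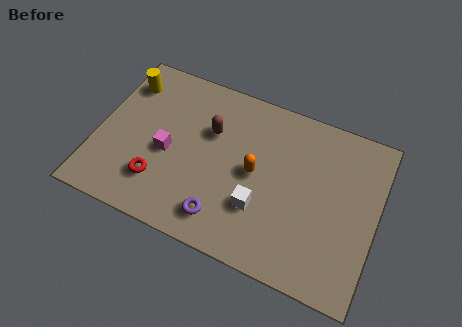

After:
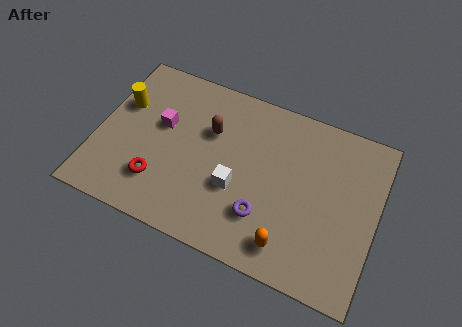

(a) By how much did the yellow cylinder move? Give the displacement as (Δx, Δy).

(0.0, -1.1)

From the two frames, the yellow cylinder sits at roughly (0.9, 6.2) before and (0.9, 5.1) after.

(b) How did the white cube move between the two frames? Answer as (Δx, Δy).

(-1.1, 0.5)

The white cube started near (7.3, 2.5) and ended near (6.2, 3.0).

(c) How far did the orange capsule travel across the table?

3.2

From (6.9, 4.0) to (8.7, 1.3), the orange capsule covered √(1.8² + 2.7²) ≈ 3.2 units.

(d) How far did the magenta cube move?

1.3

From (3.1, 3.5) to (2.7, 4.7), the magenta cube covered √(0.4² + 1.2²) ≈ 1.3 units.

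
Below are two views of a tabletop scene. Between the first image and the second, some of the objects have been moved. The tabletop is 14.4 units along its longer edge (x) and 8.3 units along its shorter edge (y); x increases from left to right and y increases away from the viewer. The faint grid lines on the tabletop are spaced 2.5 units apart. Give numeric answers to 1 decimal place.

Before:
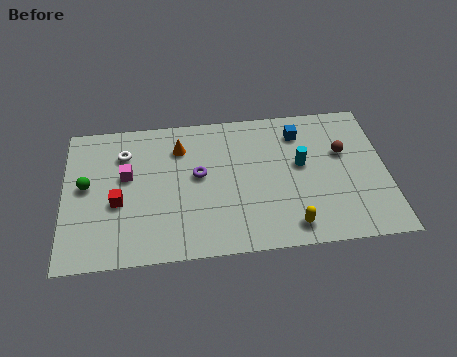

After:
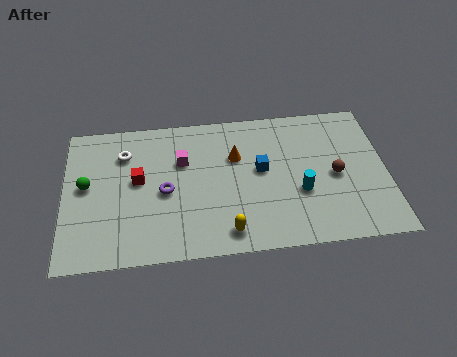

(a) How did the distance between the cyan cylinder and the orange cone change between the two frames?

-1.9

They were about 5.6 units apart before and 3.7 after — 1.9 units closer together.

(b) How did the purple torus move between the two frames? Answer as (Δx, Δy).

(-1.5, -0.8)

The purple torus started near (6.0, 4.6) and ended near (4.5, 3.8).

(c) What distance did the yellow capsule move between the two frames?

2.8

From (10.0, 1.2) to (7.2, 1.2), the yellow capsule covered √(2.8² + 0.0²) ≈ 2.8 units.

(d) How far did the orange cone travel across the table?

2.6

From (5.2, 6.3) to (7.7, 5.5), the orange cone covered √(2.5² + 0.8²) ≈ 2.6 units.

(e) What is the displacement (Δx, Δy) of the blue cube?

(-1.8, -2.0)

The blue cube was at about (10.6, 6.6) and moved to about (8.8, 4.6).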